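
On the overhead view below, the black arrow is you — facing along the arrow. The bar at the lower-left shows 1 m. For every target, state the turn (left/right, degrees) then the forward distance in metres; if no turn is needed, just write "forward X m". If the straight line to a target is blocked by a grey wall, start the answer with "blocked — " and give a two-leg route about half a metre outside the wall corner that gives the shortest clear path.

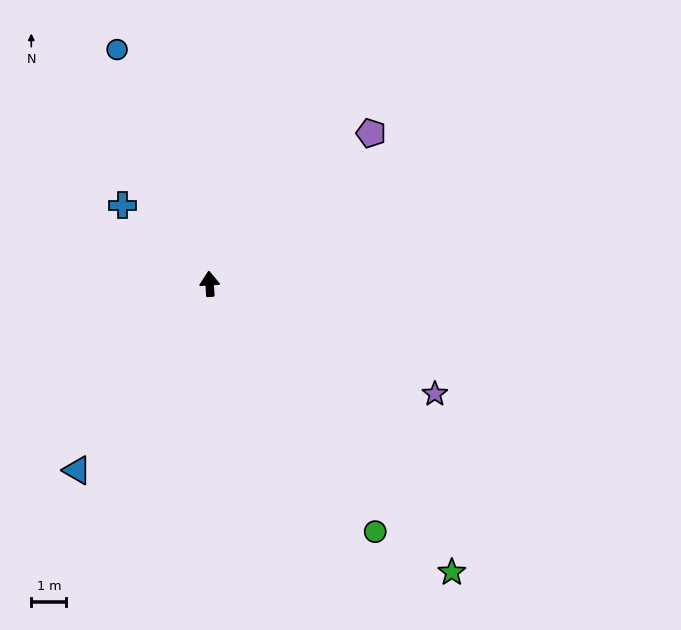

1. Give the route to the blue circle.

turn left 18°, forward 7.2 m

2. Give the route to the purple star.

turn right 120°, forward 7.1 m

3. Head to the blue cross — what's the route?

turn left 44°, forward 3.3 m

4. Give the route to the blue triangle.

turn left 141°, forward 6.5 m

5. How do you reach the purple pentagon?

turn right 51°, forward 6.3 m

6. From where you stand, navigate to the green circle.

turn right 150°, forward 8.5 m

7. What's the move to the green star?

turn right 144°, forward 10.7 m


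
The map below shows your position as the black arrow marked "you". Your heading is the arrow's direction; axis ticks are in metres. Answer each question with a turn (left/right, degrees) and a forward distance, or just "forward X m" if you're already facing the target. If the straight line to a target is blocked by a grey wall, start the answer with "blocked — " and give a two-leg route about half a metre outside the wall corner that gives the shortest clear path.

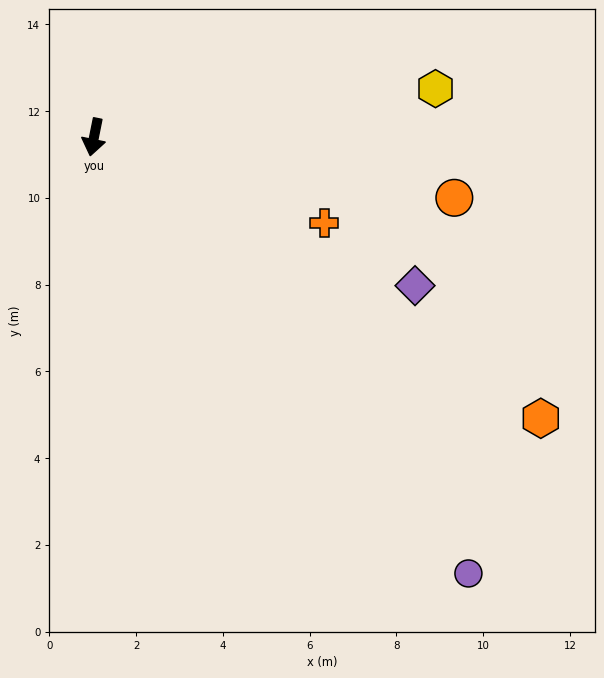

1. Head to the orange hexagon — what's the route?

turn left 69°, forward 12.2 m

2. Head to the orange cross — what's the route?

turn left 81°, forward 5.7 m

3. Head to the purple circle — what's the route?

turn left 52°, forward 13.3 m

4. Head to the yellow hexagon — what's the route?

turn left 109°, forward 8.0 m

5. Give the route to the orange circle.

turn left 92°, forward 8.4 m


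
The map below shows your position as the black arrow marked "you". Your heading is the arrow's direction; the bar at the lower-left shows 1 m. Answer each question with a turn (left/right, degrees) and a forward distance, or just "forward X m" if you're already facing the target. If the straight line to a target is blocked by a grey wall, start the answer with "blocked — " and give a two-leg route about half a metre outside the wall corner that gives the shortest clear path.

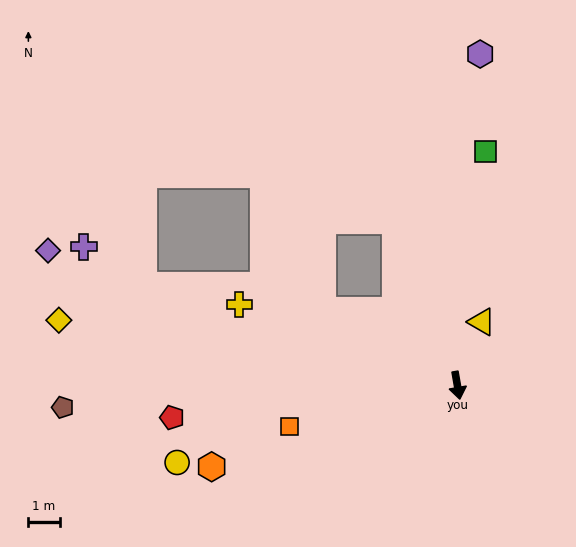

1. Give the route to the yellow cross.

turn right 120°, forward 7.4 m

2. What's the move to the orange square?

turn right 86°, forward 5.5 m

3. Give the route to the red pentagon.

turn right 93°, forward 9.2 m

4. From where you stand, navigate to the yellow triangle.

turn left 149°, forward 2.2 m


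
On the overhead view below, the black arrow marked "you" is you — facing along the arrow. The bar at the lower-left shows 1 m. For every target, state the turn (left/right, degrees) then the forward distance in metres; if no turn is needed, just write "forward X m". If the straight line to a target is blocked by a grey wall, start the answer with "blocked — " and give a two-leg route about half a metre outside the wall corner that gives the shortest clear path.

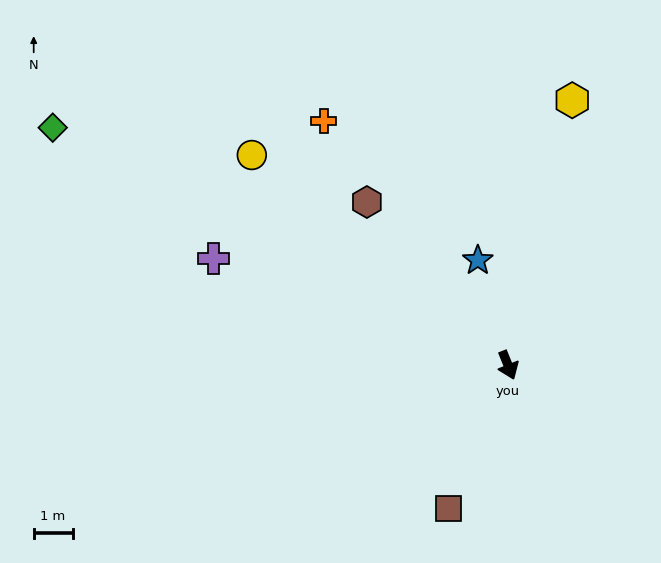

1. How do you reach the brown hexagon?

turn right 161°, forward 5.6 m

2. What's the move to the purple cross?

turn right 132°, forward 8.1 m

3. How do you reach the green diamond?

turn right 139°, forward 13.2 m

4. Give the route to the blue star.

turn left 174°, forward 2.8 m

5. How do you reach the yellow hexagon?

turn left 144°, forward 7.0 m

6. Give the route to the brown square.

turn right 44°, forward 4.0 m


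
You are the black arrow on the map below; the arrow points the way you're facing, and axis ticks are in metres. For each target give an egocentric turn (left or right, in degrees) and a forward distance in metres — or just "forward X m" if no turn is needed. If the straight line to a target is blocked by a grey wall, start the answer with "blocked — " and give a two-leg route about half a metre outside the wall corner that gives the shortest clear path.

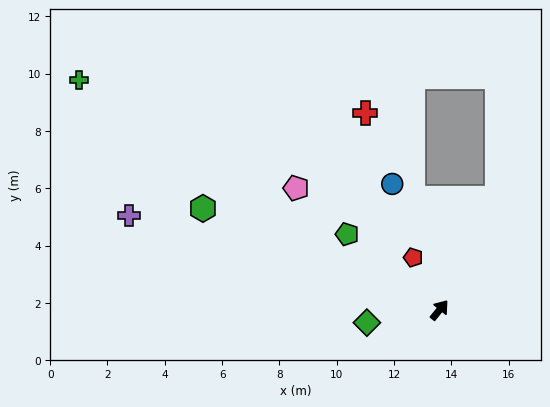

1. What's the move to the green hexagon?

turn left 106°, forward 9.0 m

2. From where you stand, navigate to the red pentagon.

turn left 66°, forward 2.0 m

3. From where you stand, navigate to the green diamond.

turn left 139°, forward 2.6 m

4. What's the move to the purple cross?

turn left 112°, forward 11.3 m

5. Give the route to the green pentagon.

turn left 90°, forward 4.2 m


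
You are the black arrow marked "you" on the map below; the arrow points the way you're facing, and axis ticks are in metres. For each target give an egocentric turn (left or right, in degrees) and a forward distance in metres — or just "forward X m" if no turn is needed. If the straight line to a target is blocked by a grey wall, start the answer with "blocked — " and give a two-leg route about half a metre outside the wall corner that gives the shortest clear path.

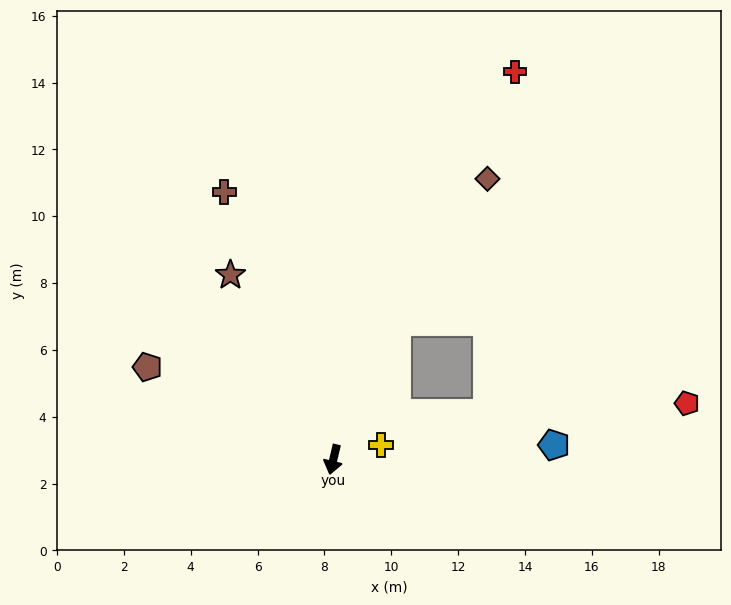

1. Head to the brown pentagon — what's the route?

turn right 103°, forward 6.2 m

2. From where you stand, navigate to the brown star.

turn right 138°, forward 6.3 m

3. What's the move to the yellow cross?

turn left 120°, forward 1.5 m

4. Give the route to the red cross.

turn left 168°, forward 12.8 m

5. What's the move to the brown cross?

turn right 145°, forward 8.6 m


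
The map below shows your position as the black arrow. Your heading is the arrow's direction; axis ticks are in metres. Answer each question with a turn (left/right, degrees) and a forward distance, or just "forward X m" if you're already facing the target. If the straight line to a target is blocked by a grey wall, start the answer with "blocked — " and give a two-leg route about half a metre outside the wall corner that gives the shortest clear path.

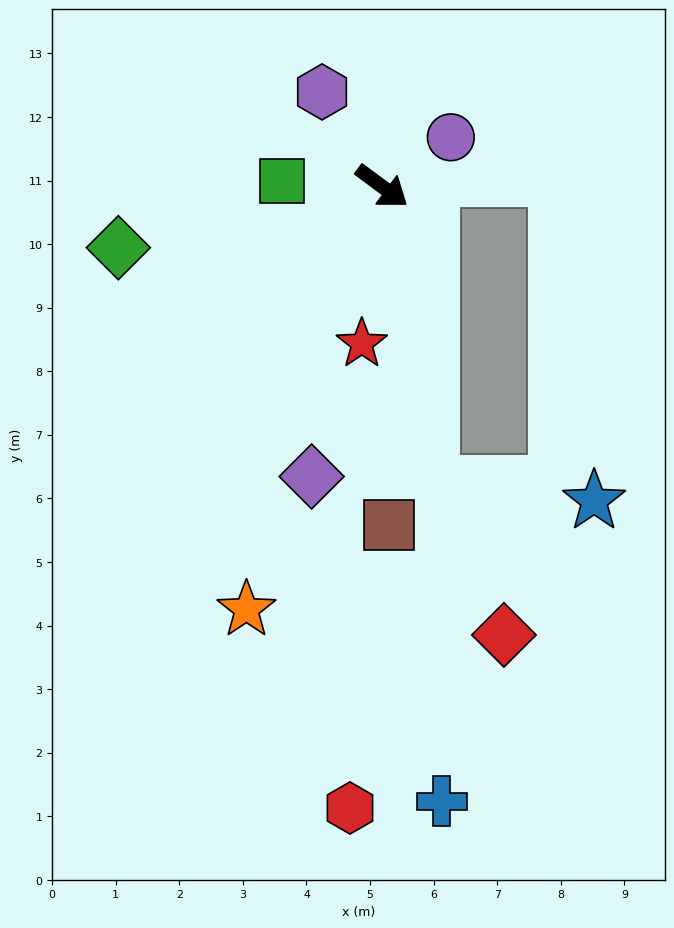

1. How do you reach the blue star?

blocked — turn right 44°, forward 4.7 m, then turn left 74°, forward 2.6 m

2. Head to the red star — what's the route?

turn right 61°, forward 2.5 m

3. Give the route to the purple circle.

turn left 72°, forward 1.3 m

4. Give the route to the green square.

turn right 147°, forward 1.6 m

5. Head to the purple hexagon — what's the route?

turn left 159°, forward 1.8 m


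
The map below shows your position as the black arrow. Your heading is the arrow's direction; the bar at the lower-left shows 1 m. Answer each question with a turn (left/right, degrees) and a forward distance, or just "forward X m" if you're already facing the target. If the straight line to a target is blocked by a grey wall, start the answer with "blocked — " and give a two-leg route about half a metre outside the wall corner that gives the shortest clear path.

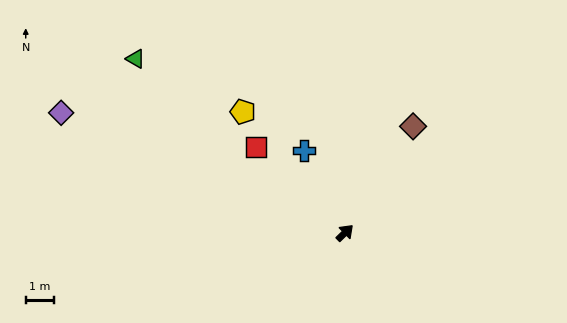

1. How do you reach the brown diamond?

turn left 13°, forward 4.5 m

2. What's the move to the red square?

turn left 92°, forward 4.4 m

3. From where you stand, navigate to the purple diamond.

turn left 113°, forward 11.0 m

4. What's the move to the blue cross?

turn left 72°, forward 3.3 m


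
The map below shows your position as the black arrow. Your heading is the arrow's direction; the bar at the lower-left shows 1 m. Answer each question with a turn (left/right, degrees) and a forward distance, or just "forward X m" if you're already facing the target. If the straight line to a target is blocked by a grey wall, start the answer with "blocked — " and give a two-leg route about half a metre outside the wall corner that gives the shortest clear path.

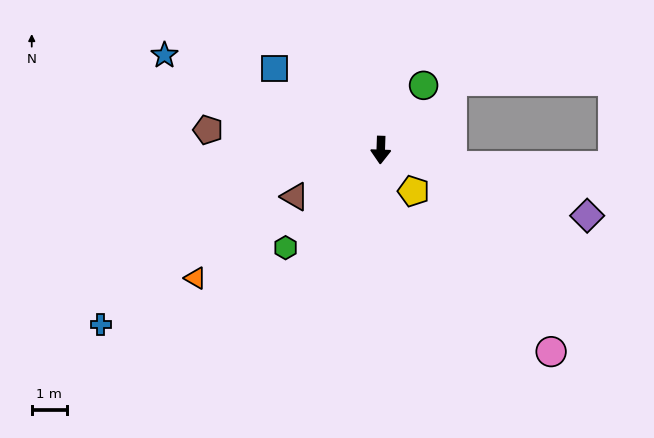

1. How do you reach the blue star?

turn right 112°, forward 6.7 m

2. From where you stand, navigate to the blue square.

turn right 126°, forward 3.8 m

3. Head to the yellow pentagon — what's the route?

turn left 41°, forward 1.5 m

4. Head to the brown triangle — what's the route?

turn right 60°, forward 2.8 m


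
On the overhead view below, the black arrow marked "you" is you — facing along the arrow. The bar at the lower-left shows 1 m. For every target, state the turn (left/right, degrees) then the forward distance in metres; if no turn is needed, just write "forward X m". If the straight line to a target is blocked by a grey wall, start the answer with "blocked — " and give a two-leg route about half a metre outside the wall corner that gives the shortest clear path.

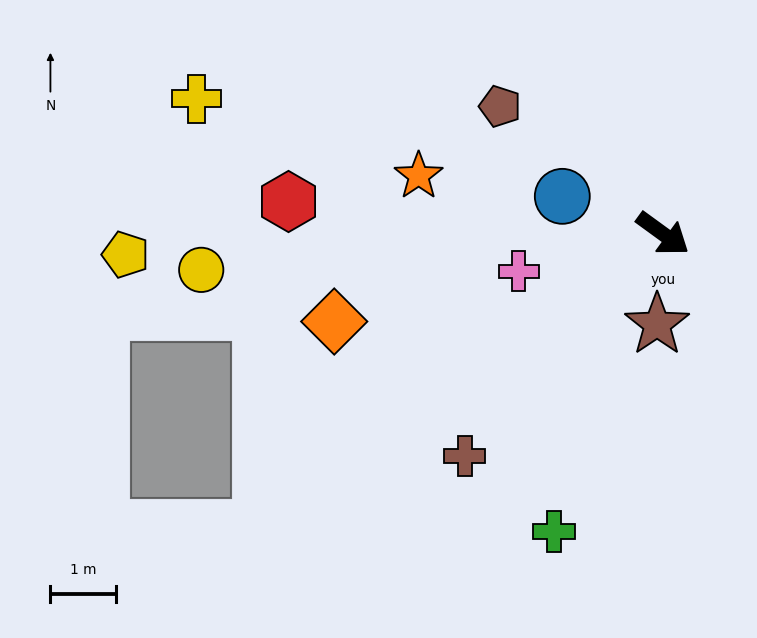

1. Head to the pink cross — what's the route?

turn right 129°, forward 2.3 m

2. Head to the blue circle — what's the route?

turn right 164°, forward 1.6 m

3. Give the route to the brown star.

turn right 58°, forward 1.4 m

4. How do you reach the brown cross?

turn right 96°, forward 4.5 m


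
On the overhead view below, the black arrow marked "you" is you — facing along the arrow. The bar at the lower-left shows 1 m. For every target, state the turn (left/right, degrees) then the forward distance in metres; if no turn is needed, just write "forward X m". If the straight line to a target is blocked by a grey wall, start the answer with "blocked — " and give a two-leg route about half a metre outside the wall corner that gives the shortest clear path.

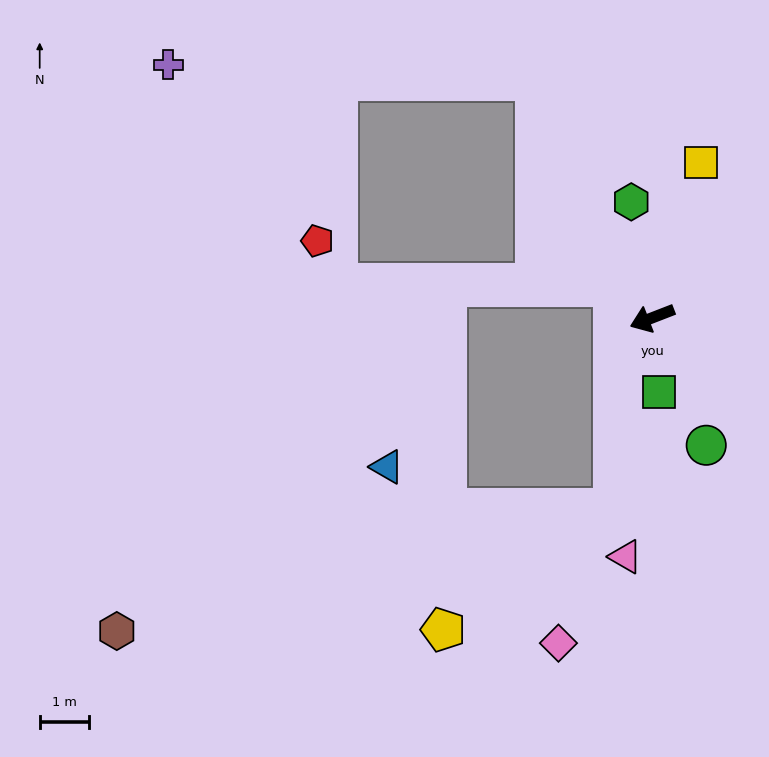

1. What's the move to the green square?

turn left 74°, forward 1.5 m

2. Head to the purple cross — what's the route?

blocked — turn right 85°, forward 5.4 m, then turn left 61°, forward 7.5 m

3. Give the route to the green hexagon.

turn right 101°, forward 2.4 m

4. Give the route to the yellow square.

turn right 129°, forward 3.3 m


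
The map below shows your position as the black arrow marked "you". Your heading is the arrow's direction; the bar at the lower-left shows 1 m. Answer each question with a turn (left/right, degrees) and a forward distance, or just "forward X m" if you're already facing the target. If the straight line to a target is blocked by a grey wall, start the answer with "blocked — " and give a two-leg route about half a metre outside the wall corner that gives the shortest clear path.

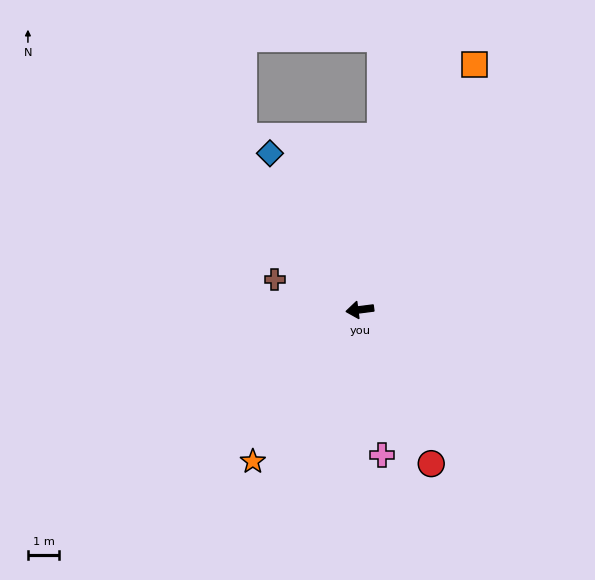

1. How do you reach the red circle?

turn left 108°, forward 5.4 m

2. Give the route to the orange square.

turn right 122°, forward 8.6 m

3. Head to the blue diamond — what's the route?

turn right 67°, forward 5.7 m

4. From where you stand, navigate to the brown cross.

turn right 27°, forward 2.9 m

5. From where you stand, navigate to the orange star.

turn left 48°, forward 5.9 m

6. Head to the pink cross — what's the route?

turn left 91°, forward 4.7 m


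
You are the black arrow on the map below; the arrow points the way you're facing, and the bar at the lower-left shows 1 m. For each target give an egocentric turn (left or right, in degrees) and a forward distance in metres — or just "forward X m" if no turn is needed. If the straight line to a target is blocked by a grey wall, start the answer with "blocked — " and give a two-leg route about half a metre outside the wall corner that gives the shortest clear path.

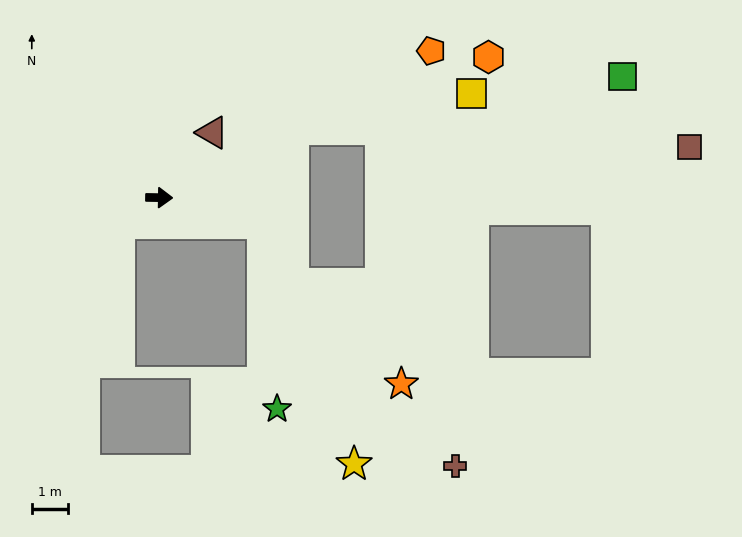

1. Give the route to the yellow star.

blocked — turn right 13°, forward 2.9 m, then turn right 55°, forward 7.0 m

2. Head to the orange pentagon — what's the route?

turn left 29°, forward 8.5 m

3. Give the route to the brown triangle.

turn left 52°, forward 2.3 m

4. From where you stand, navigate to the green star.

blocked — turn right 13°, forward 2.9 m, then turn right 72°, forward 5.1 m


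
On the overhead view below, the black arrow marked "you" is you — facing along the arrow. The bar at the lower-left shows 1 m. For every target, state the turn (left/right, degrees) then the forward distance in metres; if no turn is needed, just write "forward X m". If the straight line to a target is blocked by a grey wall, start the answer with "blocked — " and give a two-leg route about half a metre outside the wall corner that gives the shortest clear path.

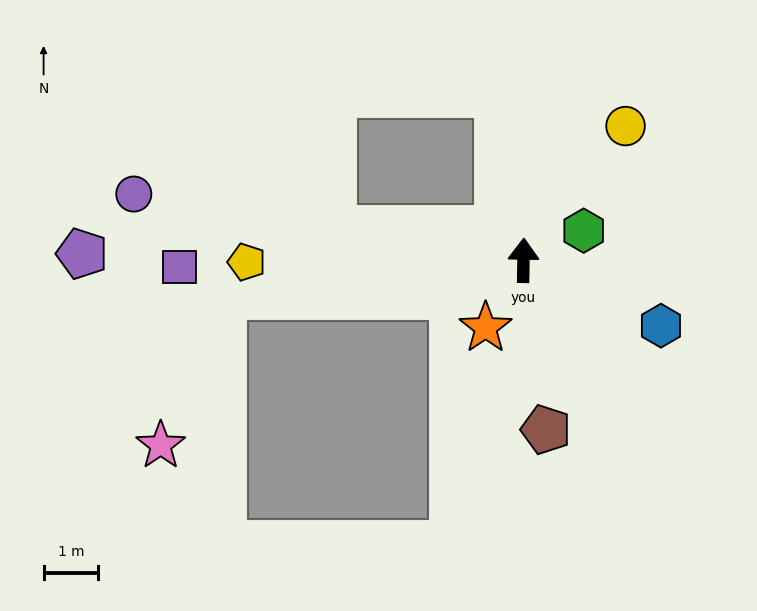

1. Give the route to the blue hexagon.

turn right 114°, forward 2.8 m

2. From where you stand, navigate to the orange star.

turn left 152°, forward 1.4 m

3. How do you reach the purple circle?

turn left 81°, forward 7.3 m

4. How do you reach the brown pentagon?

turn right 171°, forward 3.1 m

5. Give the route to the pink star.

blocked — turn left 98°, forward 5.6 m, then turn left 60°, forward 3.0 m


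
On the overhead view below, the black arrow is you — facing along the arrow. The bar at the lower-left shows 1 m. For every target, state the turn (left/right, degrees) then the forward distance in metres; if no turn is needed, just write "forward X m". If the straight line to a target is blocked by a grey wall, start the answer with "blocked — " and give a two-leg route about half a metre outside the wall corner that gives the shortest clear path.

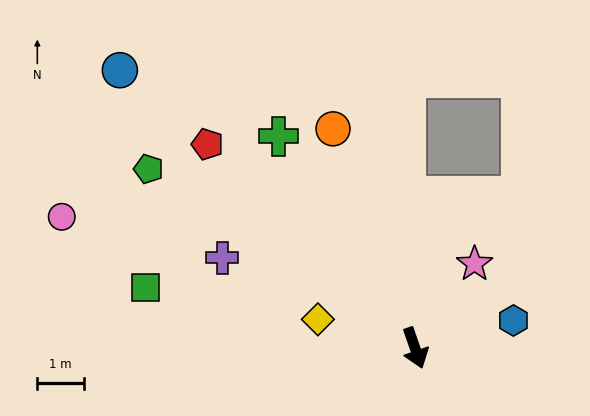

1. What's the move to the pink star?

turn left 126°, forward 2.2 m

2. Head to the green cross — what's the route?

turn right 166°, forward 5.4 m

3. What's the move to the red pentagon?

turn right 154°, forward 6.2 m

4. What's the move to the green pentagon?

turn right 143°, forward 6.9 m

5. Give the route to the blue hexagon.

turn left 87°, forward 2.2 m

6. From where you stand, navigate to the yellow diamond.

turn right 126°, forward 2.2 m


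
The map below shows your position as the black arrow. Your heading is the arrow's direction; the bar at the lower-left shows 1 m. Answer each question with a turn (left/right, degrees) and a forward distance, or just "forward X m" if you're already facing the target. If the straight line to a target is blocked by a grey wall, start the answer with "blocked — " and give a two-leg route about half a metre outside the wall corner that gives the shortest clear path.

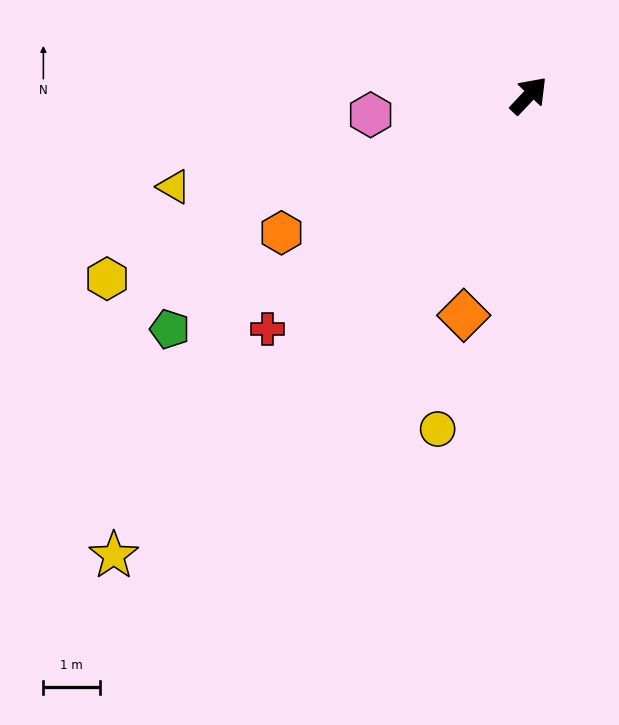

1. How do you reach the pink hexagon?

turn left 140°, forward 2.8 m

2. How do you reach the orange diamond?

turn right 153°, forward 4.1 m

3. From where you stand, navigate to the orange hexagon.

turn left 162°, forward 5.0 m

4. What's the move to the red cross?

turn left 175°, forward 6.2 m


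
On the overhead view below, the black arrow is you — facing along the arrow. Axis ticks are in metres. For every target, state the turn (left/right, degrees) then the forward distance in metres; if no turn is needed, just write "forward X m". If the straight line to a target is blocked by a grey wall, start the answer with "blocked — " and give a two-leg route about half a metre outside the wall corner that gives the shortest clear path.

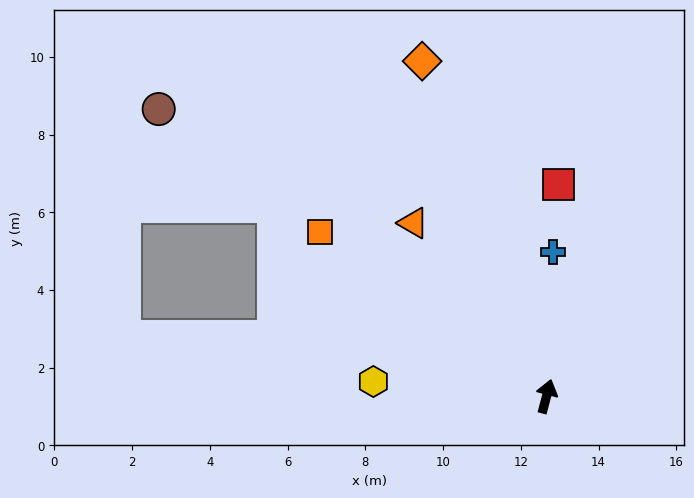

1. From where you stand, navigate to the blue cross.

turn left 12°, forward 3.7 m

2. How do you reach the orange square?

turn left 69°, forward 7.2 m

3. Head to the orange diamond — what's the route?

turn left 35°, forward 9.2 m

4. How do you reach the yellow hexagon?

turn left 100°, forward 4.5 m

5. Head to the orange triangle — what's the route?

turn left 52°, forward 5.6 m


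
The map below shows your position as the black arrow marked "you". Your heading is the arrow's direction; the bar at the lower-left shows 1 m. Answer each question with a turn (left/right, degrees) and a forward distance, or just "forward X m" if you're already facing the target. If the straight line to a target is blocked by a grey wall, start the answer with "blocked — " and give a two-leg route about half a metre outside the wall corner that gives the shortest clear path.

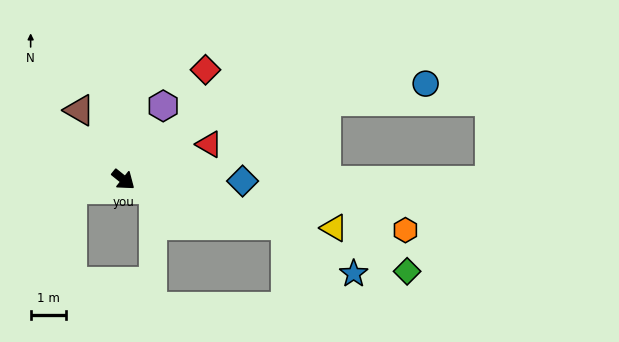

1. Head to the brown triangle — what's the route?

turn left 161°, forward 2.3 m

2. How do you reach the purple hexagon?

turn left 100°, forward 2.4 m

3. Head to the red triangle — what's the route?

turn left 61°, forward 2.6 m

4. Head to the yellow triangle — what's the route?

turn left 26°, forward 6.1 m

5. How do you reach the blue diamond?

turn left 38°, forward 3.4 m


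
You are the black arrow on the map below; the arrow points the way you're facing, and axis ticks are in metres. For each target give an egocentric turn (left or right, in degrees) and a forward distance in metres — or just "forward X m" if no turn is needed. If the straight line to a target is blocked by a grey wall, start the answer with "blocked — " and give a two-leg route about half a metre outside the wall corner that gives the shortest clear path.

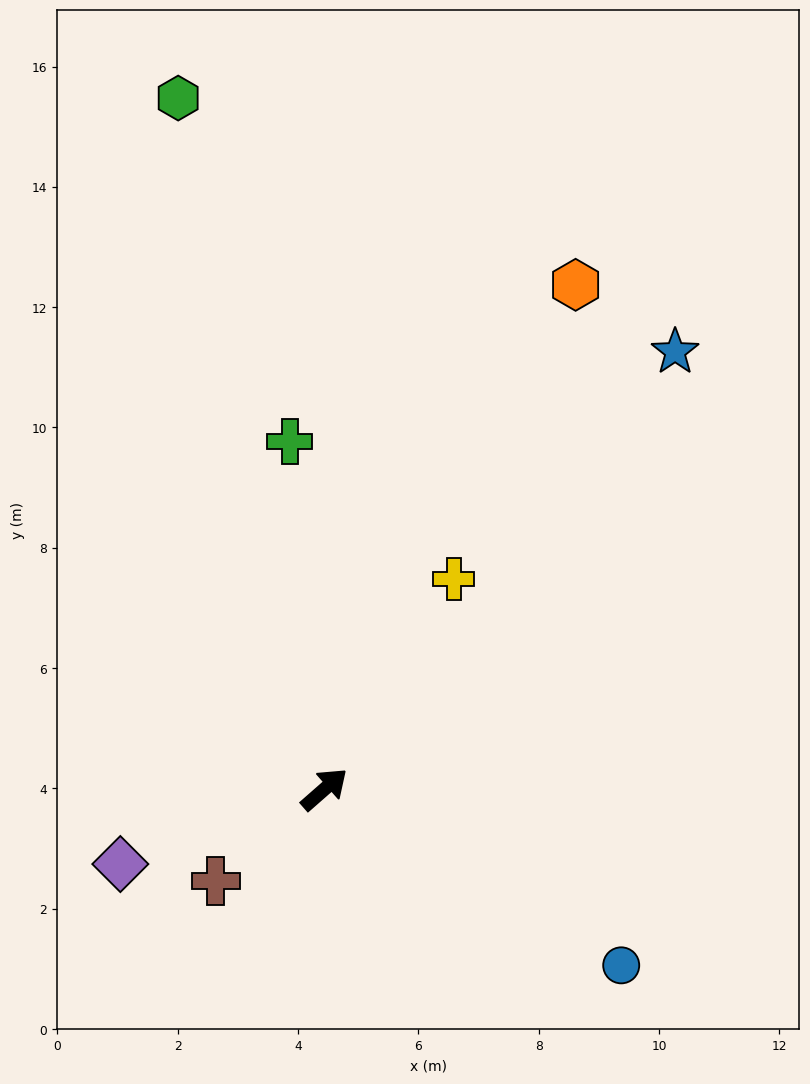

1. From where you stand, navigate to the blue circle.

turn right 72°, forward 5.7 m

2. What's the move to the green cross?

turn left 54°, forward 5.8 m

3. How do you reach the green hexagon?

turn left 61°, forward 11.7 m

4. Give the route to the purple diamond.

turn left 159°, forward 3.6 m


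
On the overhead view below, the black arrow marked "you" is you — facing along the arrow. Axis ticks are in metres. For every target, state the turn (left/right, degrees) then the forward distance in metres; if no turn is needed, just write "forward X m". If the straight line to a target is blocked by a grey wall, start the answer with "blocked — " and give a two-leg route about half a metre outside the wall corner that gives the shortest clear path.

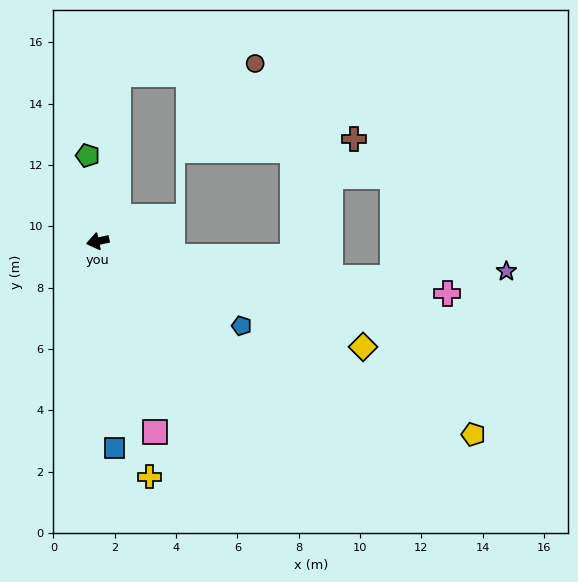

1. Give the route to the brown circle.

blocked — turn right 109°, forward 5.5 m, then turn right 78°, forward 4.5 m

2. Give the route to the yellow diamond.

turn left 146°, forward 9.3 m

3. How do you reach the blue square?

turn left 83°, forward 6.8 m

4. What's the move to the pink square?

turn left 95°, forward 6.5 m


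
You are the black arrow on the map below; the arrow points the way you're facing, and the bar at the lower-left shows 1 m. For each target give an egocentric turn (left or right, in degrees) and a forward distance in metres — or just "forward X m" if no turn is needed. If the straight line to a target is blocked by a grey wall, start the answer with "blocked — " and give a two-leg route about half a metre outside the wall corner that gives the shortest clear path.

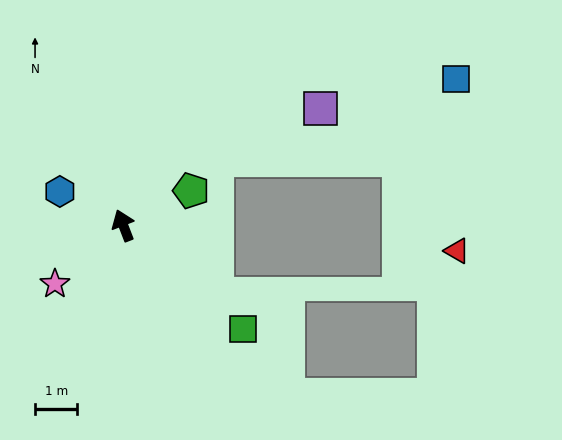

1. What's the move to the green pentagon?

turn right 84°, forward 1.8 m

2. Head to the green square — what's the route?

turn right 152°, forward 3.7 m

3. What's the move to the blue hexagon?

turn left 41°, forward 1.7 m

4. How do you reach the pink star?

turn left 110°, forward 2.1 m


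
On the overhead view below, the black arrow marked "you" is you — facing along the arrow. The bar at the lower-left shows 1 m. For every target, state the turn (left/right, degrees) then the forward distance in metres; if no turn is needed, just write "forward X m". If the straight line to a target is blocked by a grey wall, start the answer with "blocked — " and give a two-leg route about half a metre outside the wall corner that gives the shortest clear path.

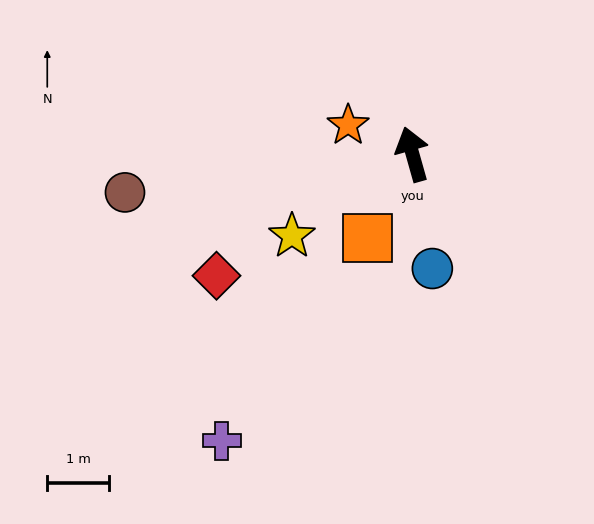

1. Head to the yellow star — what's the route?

turn left 108°, forward 2.4 m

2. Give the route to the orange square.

turn left 136°, forward 1.5 m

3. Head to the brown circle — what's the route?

turn left 82°, forward 4.7 m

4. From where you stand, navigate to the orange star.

turn left 50°, forward 1.1 m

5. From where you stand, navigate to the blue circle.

turn left 174°, forward 1.9 m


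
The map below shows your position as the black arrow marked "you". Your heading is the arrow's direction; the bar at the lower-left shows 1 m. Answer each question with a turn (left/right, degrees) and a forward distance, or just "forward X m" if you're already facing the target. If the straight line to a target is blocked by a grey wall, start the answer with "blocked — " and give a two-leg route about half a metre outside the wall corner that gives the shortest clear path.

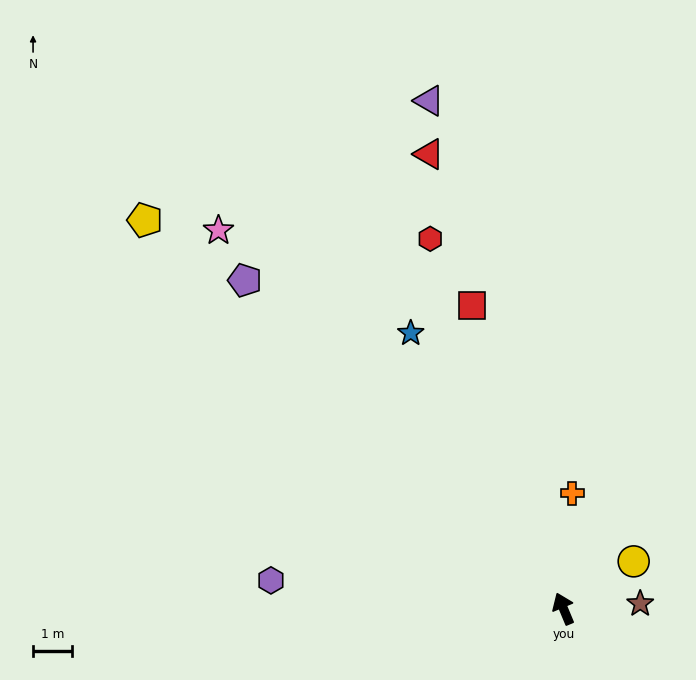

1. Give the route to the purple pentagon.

turn left 21°, forward 11.8 m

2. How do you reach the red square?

turn right 6°, forward 8.1 m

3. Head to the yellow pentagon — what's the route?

turn left 24°, forward 14.7 m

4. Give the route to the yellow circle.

turn right 79°, forward 2.2 m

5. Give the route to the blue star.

turn left 6°, forward 8.1 m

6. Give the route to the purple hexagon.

turn left 62°, forward 7.6 m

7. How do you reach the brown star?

turn right 109°, forward 2.0 m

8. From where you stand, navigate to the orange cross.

turn right 27°, forward 3.0 m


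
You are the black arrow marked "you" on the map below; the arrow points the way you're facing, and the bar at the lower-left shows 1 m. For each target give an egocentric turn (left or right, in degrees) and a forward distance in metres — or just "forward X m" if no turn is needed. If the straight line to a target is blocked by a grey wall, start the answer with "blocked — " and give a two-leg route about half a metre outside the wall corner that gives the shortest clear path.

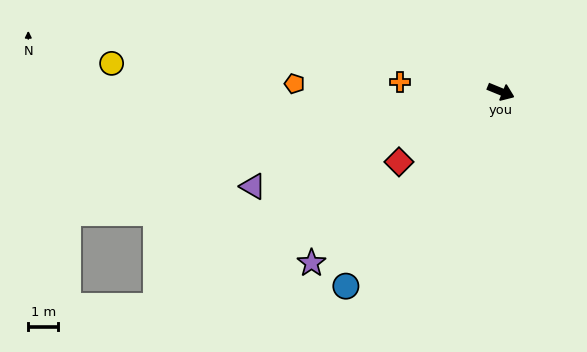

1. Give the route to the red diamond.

turn right 123°, forward 4.2 m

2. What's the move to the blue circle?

turn right 106°, forward 8.4 m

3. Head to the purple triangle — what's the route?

turn right 137°, forward 8.9 m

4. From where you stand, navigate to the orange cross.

turn right 163°, forward 3.4 m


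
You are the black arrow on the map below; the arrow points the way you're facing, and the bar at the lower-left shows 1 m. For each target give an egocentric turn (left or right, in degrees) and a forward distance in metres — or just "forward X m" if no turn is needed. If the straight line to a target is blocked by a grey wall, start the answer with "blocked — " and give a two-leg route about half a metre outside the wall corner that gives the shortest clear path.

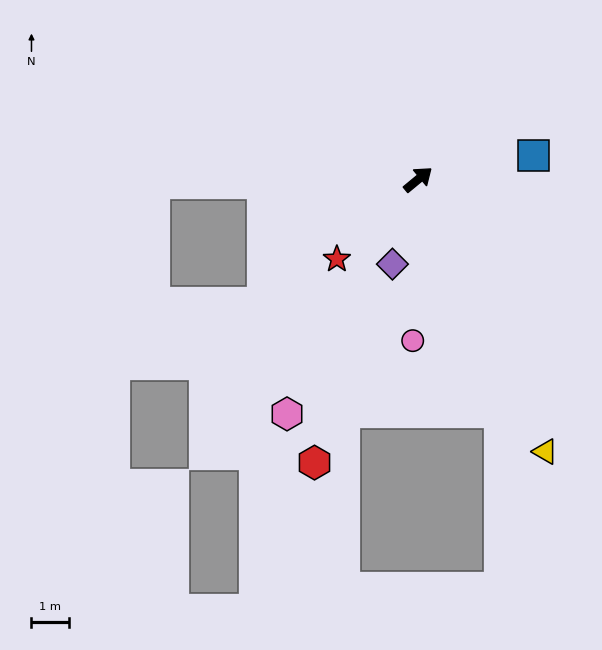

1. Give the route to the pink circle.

turn right 132°, forward 4.3 m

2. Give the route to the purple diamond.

turn right 146°, forward 2.4 m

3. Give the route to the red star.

turn right 175°, forward 3.1 m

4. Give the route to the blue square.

turn right 28°, forward 3.2 m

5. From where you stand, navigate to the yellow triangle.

turn right 105°, forward 8.1 m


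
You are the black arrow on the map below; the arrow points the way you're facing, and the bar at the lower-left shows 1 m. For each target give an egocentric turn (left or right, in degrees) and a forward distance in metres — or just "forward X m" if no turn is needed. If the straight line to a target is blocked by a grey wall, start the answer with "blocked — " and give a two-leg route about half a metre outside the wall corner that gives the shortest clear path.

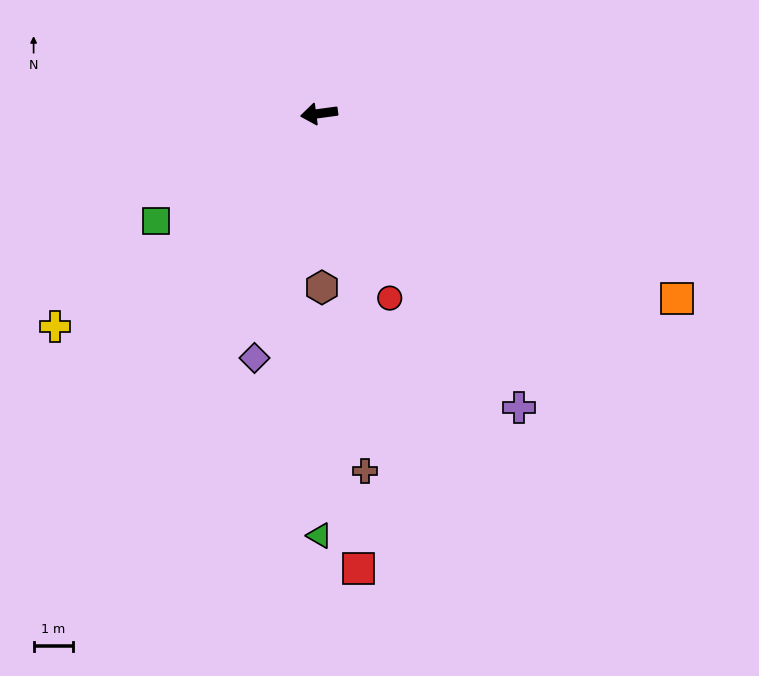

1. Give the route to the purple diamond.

turn left 67°, forward 6.5 m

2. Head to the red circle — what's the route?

turn left 103°, forward 5.1 m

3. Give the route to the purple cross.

turn left 116°, forward 9.1 m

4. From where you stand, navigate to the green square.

turn left 26°, forward 5.0 m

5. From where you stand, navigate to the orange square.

turn left 145°, forward 10.3 m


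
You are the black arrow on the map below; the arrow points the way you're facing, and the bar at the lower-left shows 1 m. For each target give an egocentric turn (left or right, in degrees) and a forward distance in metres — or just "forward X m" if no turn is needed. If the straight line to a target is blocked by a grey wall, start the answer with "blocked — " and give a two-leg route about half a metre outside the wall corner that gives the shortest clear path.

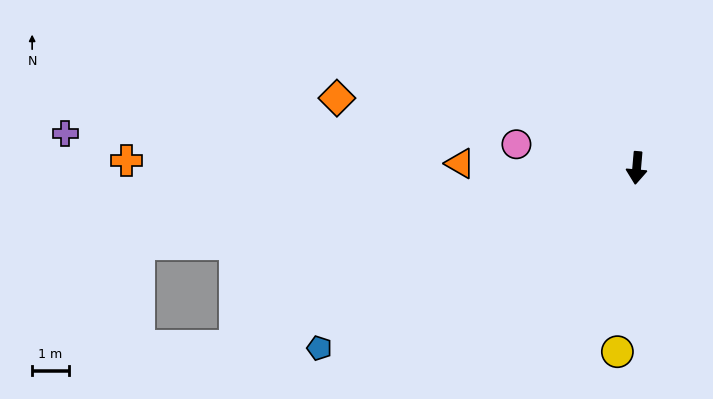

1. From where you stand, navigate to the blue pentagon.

turn right 55°, forward 9.9 m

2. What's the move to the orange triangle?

turn right 87°, forward 4.8 m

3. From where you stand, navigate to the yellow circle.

forward 5.0 m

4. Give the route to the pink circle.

turn right 96°, forward 3.3 m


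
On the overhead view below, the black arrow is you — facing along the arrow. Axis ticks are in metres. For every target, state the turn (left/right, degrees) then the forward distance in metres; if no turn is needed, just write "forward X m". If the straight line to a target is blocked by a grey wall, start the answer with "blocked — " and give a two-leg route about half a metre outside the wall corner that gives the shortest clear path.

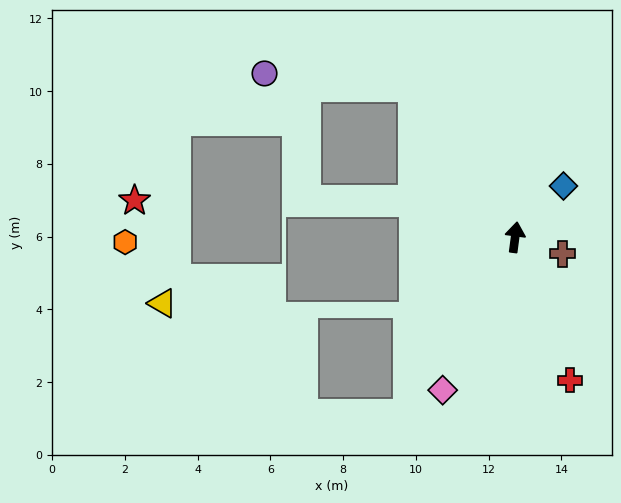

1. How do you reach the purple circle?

blocked — turn left 42°, forward 5.0 m, then turn left 51°, forward 4.1 m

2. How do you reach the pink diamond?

turn left 162°, forward 4.7 m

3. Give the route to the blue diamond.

turn right 36°, forward 1.9 m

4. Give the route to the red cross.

turn right 152°, forward 4.2 m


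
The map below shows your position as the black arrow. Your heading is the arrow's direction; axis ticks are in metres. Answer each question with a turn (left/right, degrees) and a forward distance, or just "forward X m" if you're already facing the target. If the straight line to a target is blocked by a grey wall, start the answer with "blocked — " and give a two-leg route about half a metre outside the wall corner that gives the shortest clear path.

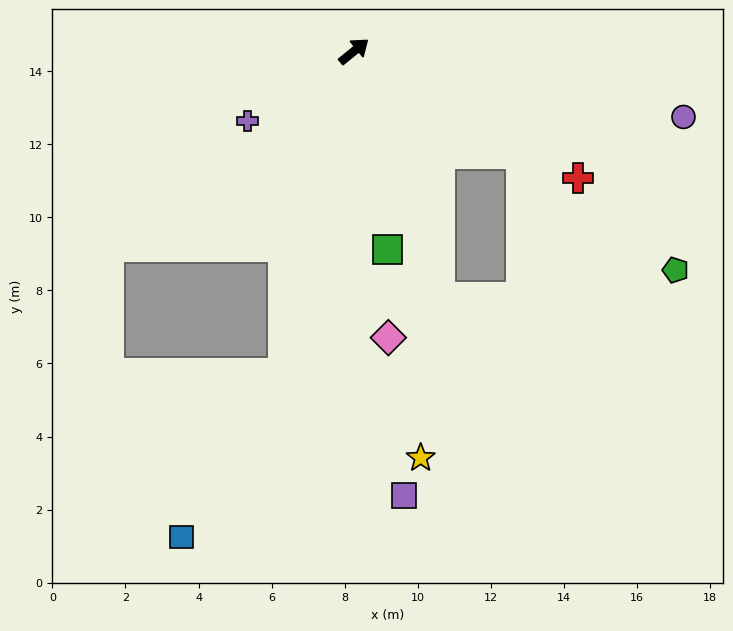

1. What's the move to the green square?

turn right 120°, forward 5.5 m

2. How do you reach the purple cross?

turn left 174°, forward 3.5 m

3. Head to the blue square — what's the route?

blocked — turn right 141°, forward 9.0 m, then turn right 20°, forward 5.3 m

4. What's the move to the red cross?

turn right 69°, forward 7.0 m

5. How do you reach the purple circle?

turn right 50°, forward 9.2 m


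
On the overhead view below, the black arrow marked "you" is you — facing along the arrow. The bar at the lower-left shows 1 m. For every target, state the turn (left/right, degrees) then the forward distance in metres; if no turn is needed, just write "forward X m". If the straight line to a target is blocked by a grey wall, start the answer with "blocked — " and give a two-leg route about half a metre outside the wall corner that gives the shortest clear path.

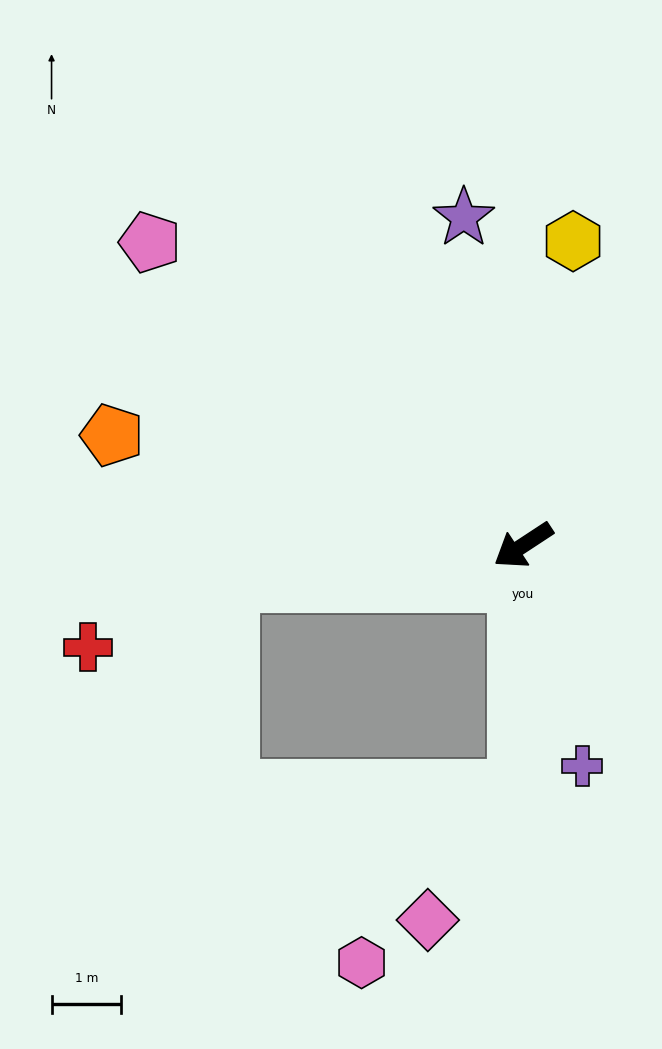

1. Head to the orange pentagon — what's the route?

turn right 48°, forward 6.1 m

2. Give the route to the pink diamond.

blocked — turn left 55°, forward 3.5 m, then turn right 33°, forward 2.3 m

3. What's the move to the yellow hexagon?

turn right 133°, forward 4.4 m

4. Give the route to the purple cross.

turn left 72°, forward 3.3 m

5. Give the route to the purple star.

turn right 113°, forward 4.8 m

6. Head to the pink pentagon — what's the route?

turn right 72°, forward 6.9 m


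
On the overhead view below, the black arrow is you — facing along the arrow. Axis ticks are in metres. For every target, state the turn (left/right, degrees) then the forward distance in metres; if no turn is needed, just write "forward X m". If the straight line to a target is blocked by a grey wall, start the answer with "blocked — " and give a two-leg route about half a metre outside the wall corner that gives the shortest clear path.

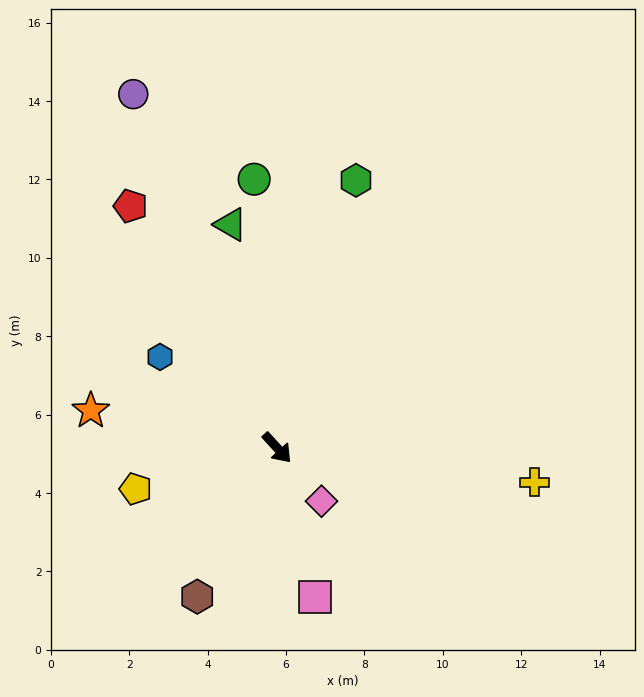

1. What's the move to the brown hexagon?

turn right 71°, forward 4.3 m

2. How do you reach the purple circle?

turn left 160°, forward 9.7 m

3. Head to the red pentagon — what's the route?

turn left 169°, forward 7.2 m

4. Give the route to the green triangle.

turn left 149°, forward 5.8 m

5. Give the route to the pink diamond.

turn right 3°, forward 1.8 m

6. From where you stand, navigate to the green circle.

turn left 142°, forward 6.9 m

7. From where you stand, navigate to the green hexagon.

turn left 121°, forward 7.1 m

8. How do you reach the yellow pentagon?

turn right 116°, forward 3.8 m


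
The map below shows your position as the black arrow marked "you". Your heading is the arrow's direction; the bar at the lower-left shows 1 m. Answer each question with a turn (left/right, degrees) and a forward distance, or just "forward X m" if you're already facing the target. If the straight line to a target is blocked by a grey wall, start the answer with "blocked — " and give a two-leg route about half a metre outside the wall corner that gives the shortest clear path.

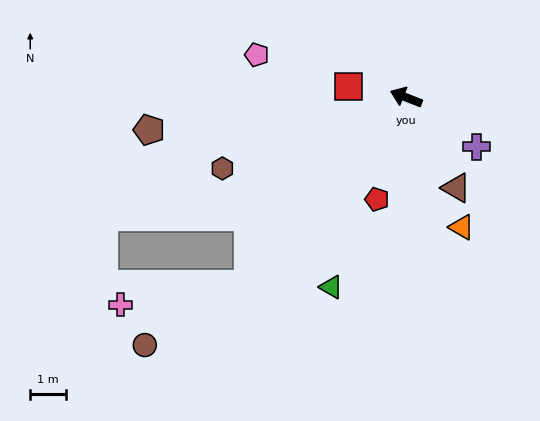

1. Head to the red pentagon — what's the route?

turn left 96°, forward 3.0 m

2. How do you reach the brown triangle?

turn left 141°, forward 2.9 m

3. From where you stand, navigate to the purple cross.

turn left 166°, forward 2.4 m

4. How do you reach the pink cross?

blocked — turn left 71°, forward 6.9 m, then turn right 41°, forward 3.7 m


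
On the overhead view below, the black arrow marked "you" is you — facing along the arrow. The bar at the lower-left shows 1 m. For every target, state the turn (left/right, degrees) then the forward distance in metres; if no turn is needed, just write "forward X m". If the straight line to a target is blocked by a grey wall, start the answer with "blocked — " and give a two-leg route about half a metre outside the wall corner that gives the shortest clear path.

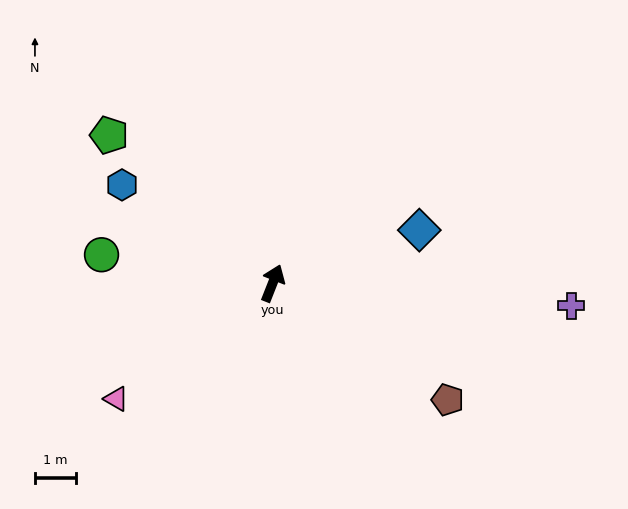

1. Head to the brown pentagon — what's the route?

turn right 102°, forward 5.1 m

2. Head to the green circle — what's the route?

turn left 102°, forward 4.2 m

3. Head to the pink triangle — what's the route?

turn left 148°, forward 4.7 m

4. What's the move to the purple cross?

turn right 73°, forward 7.3 m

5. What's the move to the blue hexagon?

turn left 78°, forward 4.4 m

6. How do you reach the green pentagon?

turn left 69°, forward 5.4 m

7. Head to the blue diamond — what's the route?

turn right 49°, forward 3.8 m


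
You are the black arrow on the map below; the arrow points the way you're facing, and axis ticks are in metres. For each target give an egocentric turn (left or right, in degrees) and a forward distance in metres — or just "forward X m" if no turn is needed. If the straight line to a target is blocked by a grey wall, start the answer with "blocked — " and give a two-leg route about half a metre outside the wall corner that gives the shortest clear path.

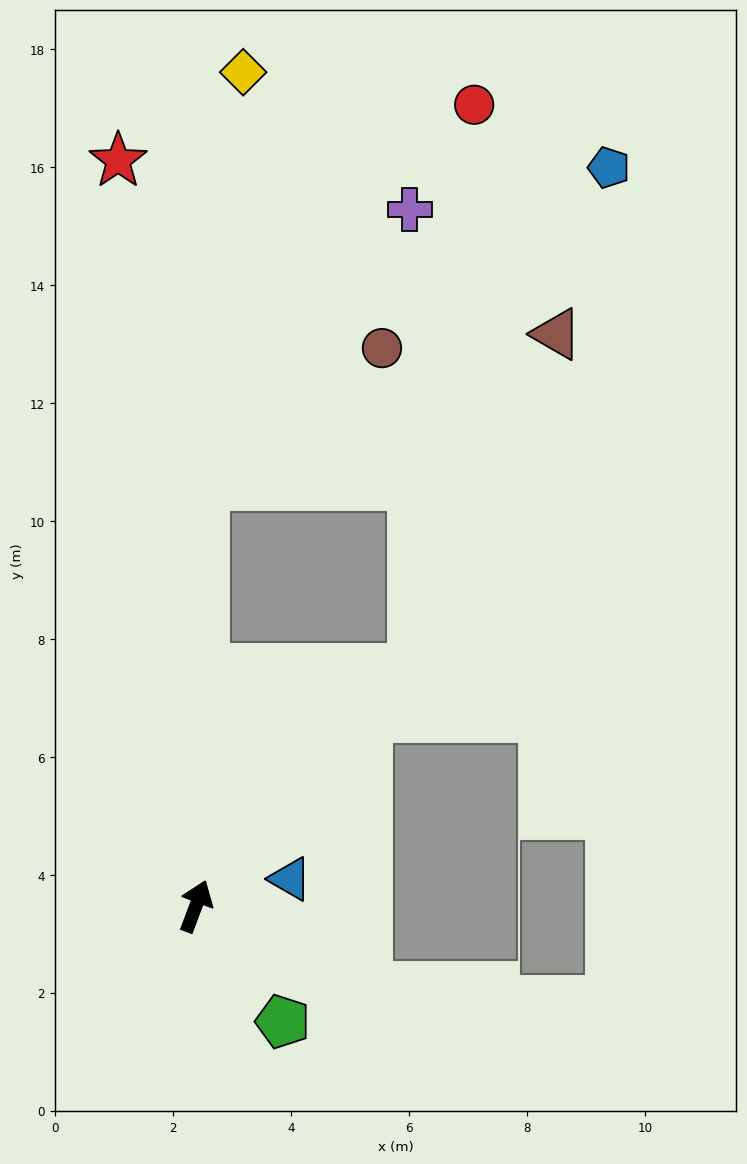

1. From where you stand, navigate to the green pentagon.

turn right 122°, forward 2.4 m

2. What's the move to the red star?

turn left 27°, forward 12.7 m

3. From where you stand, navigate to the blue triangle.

turn right 53°, forward 1.7 m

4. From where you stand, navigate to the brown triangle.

blocked — turn right 22°, forward 5.5 m, then turn left 19°, forward 6.2 m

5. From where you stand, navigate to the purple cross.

blocked — turn left 19°, forward 7.1 m, then turn right 35°, forward 5.8 m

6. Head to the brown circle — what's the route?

blocked — turn left 19°, forward 7.1 m, then turn right 51°, forward 3.8 m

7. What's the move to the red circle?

blocked — turn right 22°, forward 5.5 m, then turn left 36°, forward 9.6 m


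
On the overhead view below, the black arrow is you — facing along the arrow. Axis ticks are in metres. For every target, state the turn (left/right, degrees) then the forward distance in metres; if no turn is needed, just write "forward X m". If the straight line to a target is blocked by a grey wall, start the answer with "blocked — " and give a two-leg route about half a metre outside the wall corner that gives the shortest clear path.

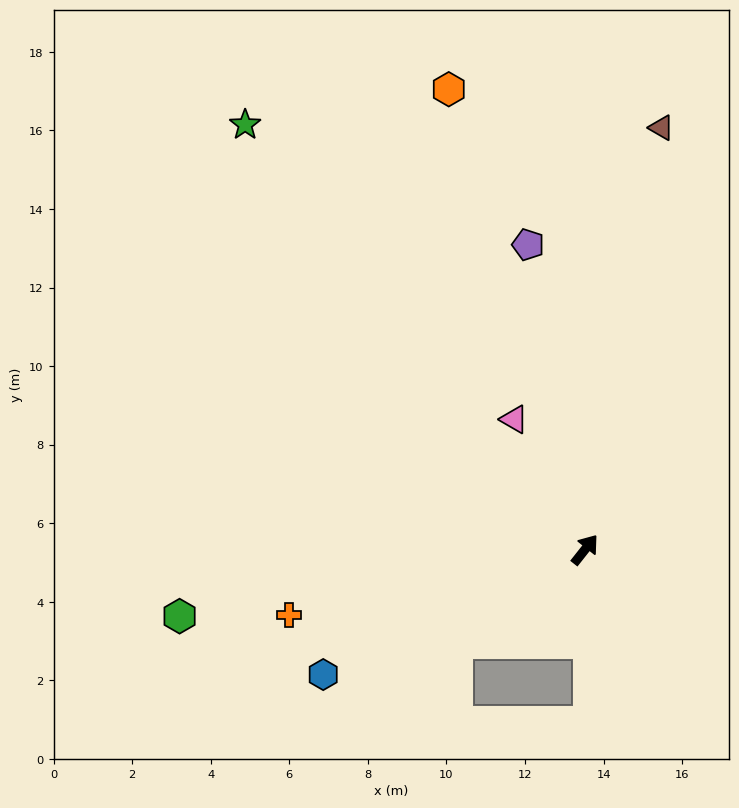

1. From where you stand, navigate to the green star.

turn left 77°, forward 13.8 m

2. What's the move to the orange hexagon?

turn left 55°, forward 12.2 m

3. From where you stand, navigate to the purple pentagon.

turn left 49°, forward 7.9 m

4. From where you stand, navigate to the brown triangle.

turn left 28°, forward 10.9 m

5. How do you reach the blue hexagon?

turn left 154°, forward 7.4 m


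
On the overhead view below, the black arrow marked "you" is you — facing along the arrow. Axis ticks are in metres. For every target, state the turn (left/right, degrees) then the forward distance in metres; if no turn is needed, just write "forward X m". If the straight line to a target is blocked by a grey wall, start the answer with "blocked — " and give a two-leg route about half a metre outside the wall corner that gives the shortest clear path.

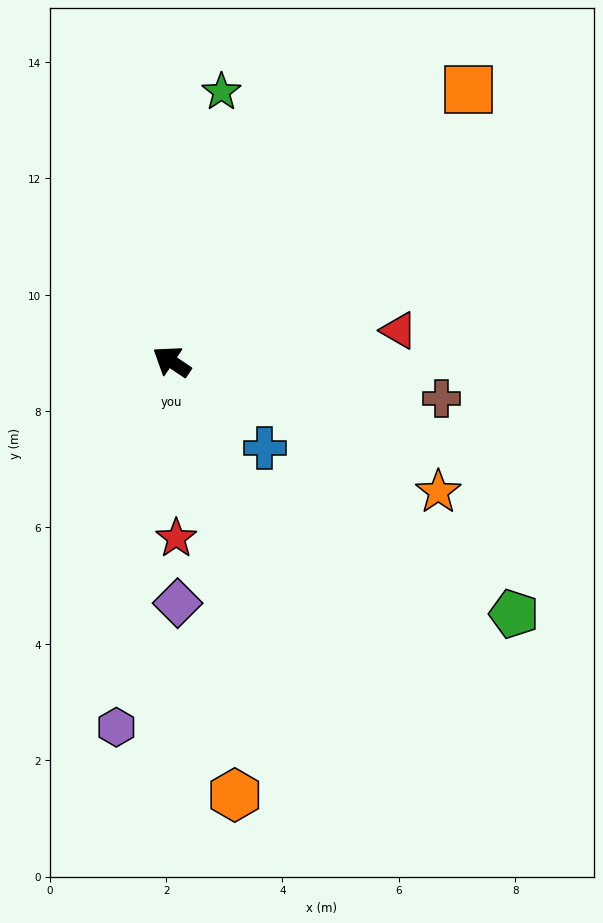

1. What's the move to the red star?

turn left 125°, forward 3.0 m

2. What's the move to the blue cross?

turn left 171°, forward 2.2 m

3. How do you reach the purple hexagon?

turn left 115°, forward 6.4 m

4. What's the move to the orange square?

turn right 104°, forward 6.9 m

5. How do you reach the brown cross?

turn right 154°, forward 4.7 m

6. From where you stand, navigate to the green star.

turn right 67°, forward 4.7 m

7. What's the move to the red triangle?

turn right 138°, forward 3.9 m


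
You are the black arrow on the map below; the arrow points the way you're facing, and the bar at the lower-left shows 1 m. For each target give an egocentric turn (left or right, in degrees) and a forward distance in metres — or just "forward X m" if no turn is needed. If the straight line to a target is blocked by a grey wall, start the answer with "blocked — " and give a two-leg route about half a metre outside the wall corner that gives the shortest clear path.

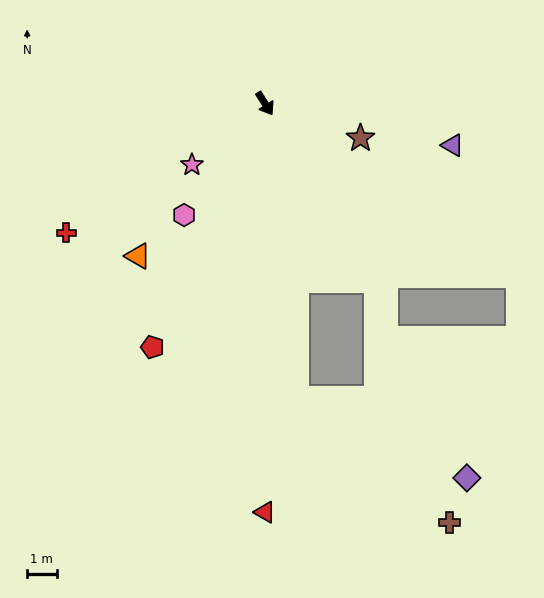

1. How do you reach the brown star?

turn left 38°, forward 3.5 m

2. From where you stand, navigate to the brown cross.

blocked — turn right 26°, forward 10.1 m, then turn left 45°, forward 6.7 m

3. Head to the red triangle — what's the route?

turn right 32°, forward 13.9 m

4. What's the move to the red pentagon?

turn right 57°, forward 9.1 m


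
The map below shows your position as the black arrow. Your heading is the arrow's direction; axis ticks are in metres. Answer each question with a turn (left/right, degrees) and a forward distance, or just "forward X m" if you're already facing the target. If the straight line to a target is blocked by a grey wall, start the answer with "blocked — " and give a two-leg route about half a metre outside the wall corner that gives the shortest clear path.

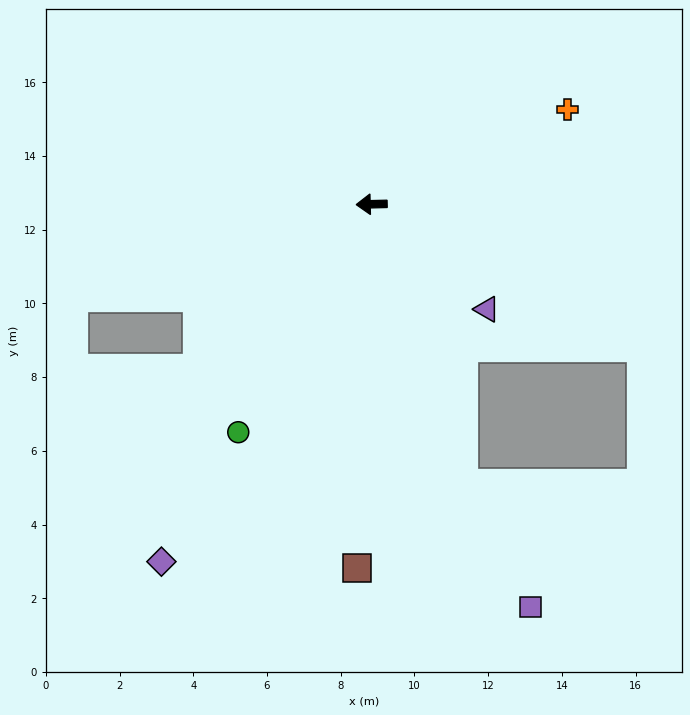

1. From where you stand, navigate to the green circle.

turn left 58°, forward 7.2 m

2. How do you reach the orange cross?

turn right 156°, forward 5.9 m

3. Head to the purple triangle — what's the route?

turn left 136°, forward 4.2 m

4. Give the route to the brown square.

turn left 86°, forward 9.9 m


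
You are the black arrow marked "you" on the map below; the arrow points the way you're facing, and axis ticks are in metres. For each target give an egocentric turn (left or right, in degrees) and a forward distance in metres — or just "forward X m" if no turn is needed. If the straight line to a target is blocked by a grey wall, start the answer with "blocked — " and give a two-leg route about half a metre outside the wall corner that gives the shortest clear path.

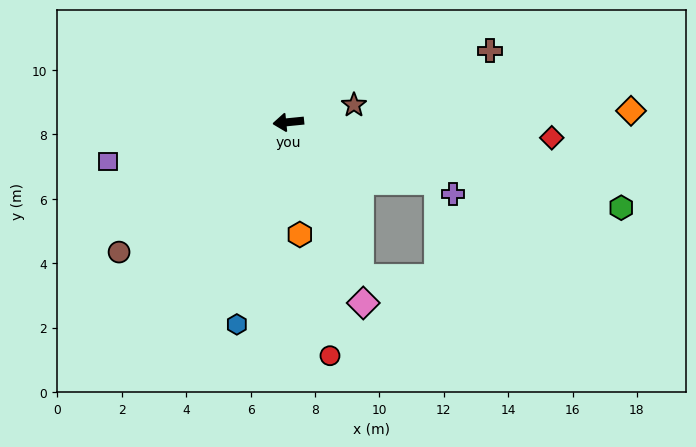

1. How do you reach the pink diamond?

turn left 107°, forward 6.1 m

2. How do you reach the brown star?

turn right 171°, forward 2.1 m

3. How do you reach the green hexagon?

turn left 160°, forward 10.7 m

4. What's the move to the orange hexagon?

turn left 90°, forward 3.5 m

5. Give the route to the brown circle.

turn left 32°, forward 6.6 m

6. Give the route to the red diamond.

turn left 171°, forward 8.2 m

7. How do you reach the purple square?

turn left 7°, forward 5.7 m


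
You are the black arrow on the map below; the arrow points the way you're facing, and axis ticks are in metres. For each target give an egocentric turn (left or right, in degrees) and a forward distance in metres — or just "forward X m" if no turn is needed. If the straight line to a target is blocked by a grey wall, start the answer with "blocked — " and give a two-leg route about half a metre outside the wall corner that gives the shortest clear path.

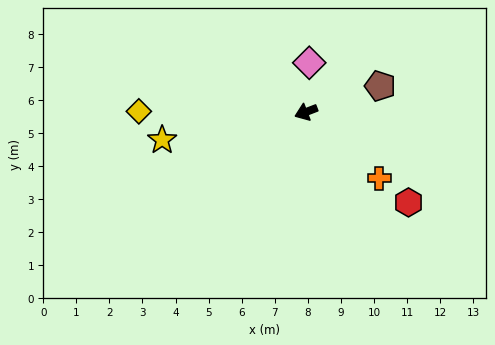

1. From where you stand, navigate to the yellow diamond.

turn right 21°, forward 5.1 m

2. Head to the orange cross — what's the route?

turn left 117°, forward 3.0 m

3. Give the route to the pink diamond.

turn right 115°, forward 1.5 m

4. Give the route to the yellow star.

turn right 10°, forward 4.4 m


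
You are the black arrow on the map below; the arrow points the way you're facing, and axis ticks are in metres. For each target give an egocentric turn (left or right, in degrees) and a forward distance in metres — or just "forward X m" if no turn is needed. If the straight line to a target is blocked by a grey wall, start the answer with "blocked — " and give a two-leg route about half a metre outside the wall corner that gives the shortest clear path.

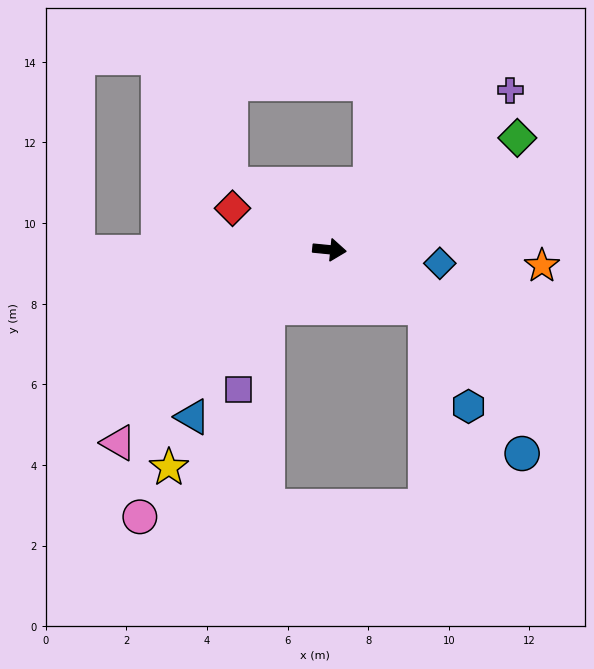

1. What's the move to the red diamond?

turn left 162°, forward 2.6 m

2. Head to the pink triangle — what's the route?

turn right 132°, forward 7.1 m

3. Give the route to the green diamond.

turn left 36°, forward 5.4 m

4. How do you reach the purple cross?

turn left 47°, forward 6.0 m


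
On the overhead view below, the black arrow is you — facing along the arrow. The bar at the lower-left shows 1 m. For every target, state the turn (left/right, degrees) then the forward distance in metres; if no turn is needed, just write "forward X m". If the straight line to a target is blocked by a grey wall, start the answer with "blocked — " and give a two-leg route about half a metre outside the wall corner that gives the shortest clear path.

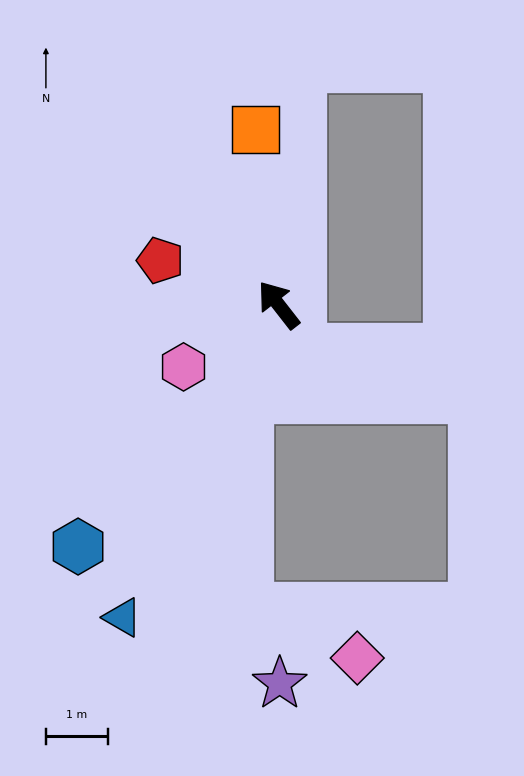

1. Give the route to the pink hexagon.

turn left 85°, forward 1.8 m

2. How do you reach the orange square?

turn right 30°, forward 2.9 m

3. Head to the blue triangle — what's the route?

turn left 116°, forward 5.7 m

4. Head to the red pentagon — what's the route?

turn left 32°, forward 2.0 m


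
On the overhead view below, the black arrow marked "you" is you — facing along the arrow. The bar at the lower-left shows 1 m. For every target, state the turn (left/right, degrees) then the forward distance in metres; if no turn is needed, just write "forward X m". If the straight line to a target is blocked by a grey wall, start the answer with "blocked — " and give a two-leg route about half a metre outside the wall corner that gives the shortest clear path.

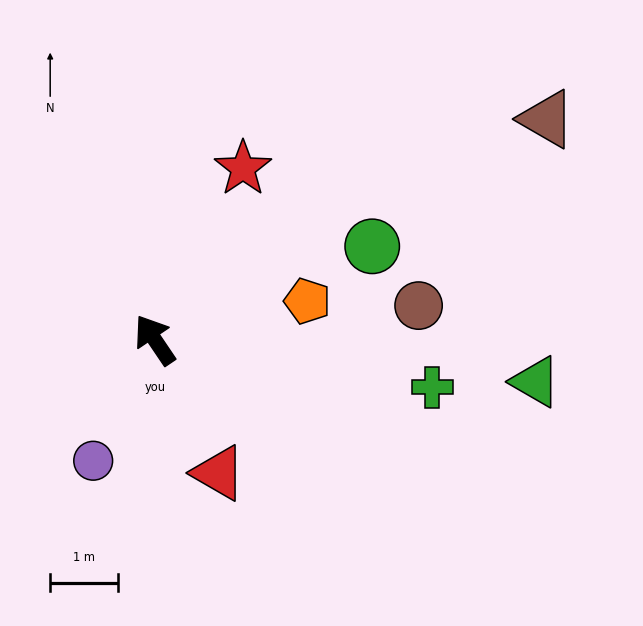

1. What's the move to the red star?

turn right 61°, forward 2.8 m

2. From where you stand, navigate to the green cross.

turn right 134°, forward 4.1 m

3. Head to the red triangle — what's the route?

turn left 172°, forward 2.2 m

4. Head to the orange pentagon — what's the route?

turn right 110°, forward 2.3 m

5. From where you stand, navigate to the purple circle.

turn left 119°, forward 2.0 m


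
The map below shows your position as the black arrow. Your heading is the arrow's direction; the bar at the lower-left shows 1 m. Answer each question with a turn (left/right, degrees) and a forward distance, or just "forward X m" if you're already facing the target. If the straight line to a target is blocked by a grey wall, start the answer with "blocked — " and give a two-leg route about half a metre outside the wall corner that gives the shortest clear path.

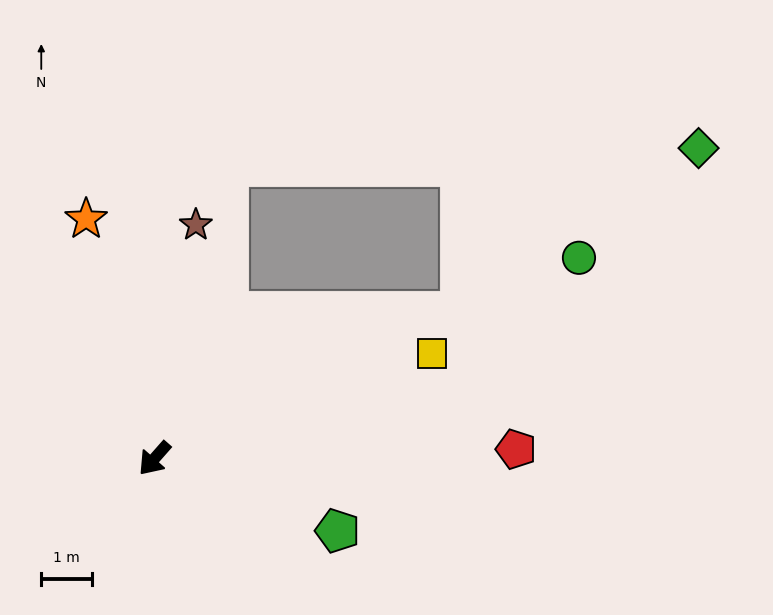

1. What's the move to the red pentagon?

turn left 133°, forward 7.2 m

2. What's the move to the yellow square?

turn left 152°, forward 5.9 m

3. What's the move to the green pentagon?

turn left 110°, forward 3.9 m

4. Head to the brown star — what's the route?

turn right 149°, forward 4.7 m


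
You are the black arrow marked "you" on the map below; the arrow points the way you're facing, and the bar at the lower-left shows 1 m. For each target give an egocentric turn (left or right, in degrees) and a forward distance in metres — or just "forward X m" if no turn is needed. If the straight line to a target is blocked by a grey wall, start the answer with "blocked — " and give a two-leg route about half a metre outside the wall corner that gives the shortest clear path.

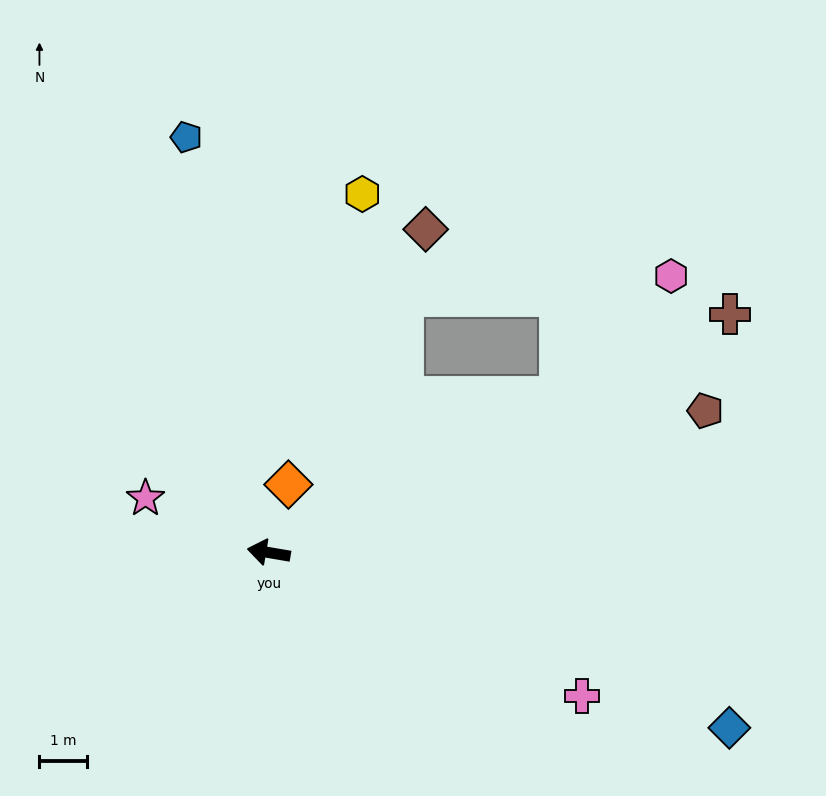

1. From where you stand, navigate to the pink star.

turn right 14°, forward 2.8 m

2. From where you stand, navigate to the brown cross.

turn right 143°, forward 10.9 m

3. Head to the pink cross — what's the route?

turn left 165°, forward 7.3 m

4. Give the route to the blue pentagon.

turn right 69°, forward 8.9 m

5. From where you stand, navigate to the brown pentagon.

turn right 152°, forward 9.7 m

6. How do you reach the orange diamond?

turn right 96°, forward 1.5 m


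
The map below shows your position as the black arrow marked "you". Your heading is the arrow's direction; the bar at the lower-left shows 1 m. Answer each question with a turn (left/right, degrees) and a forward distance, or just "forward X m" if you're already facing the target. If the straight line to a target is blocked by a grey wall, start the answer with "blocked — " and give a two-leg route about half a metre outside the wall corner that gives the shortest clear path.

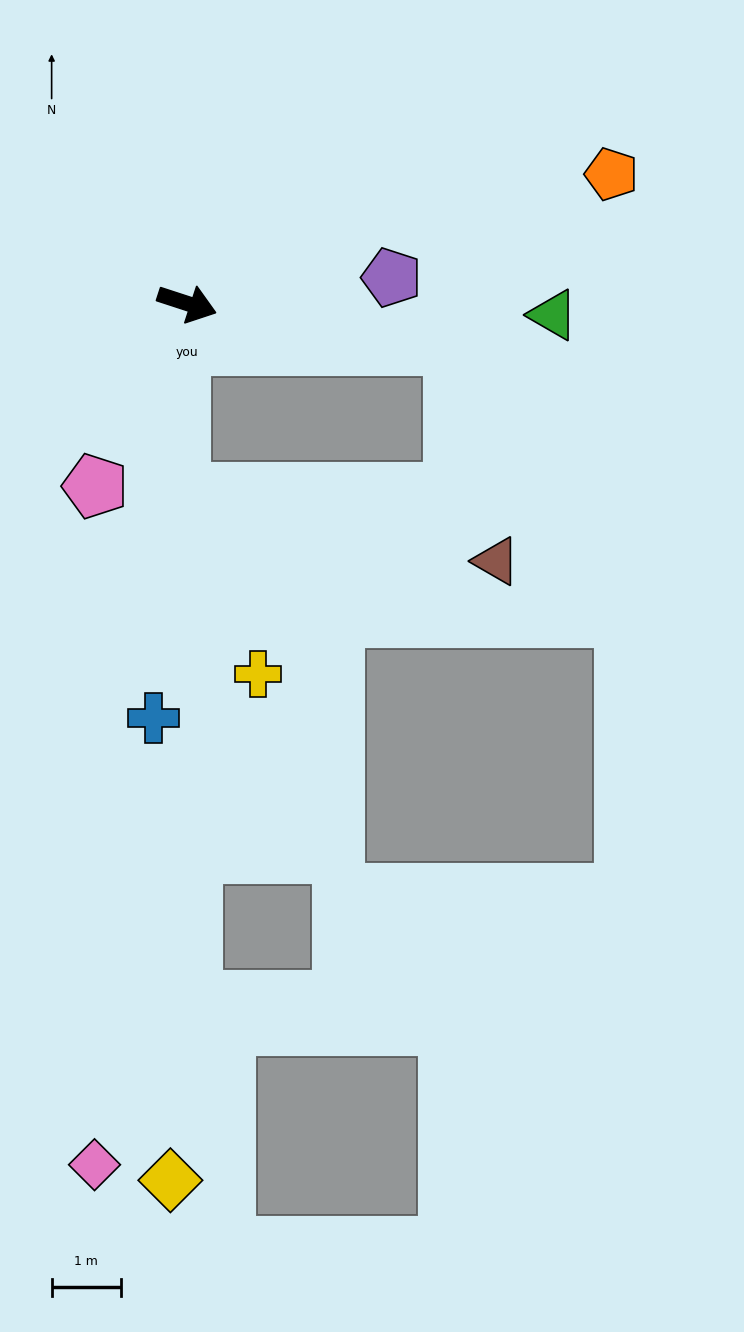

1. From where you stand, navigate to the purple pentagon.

turn left 25°, forward 3.0 m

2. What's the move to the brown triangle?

blocked — turn left 9°, forward 3.9 m, then turn right 70°, forward 3.2 m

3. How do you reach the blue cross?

turn right 77°, forward 6.0 m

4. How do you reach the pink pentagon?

turn right 99°, forward 2.9 m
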